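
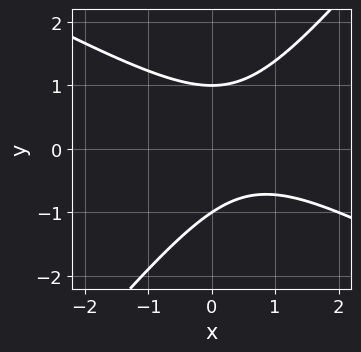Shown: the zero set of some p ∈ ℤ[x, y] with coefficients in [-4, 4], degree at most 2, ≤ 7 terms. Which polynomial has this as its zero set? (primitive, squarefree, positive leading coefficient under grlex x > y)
(a) The degree is 2 — no degree-1 curve has this shape.
(b) From the visible intercepts: the y-axis gridline crossings are at y ∈ {-1, 1}; it misses every integer gridline on the x-axis.
(c) Solving for integer coefficients yields p as stated.

2*x^2 + 2*x*y - 3*y^2 - 2*x + 3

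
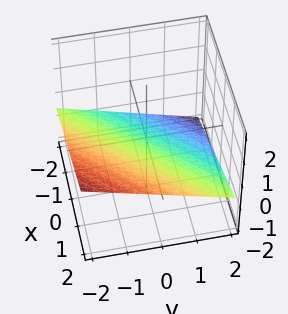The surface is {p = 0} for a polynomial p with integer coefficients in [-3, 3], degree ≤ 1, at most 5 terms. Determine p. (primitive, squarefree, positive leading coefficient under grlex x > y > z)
x - y - 3*z - 2

1. Degree: every cross-section is a straight line — this is a plane, so deg p = 1.
2. Reading off the gridlines: one y-axis crossing is at y = -2; it crosses the x-axis at the gridline x = 2.
3. Matching integer coefficients to the picture gives p.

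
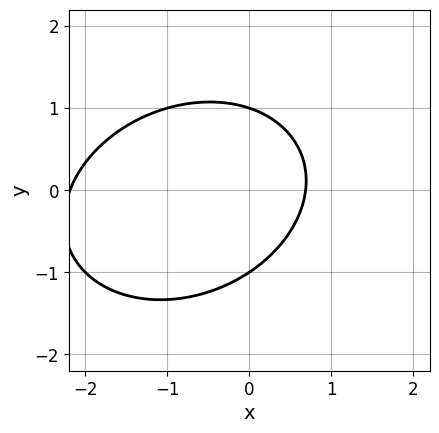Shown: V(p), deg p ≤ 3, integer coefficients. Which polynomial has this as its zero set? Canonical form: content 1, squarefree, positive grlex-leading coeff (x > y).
2*x^2 - x*y + 3*y^2 + 3*x - 3

1. deg p = 2.
2. From the axis intercepts and sections: the y-axis gridline crossings are at y ∈ {-1, 1}.
3. Solving for integer coefficients yields p as stated.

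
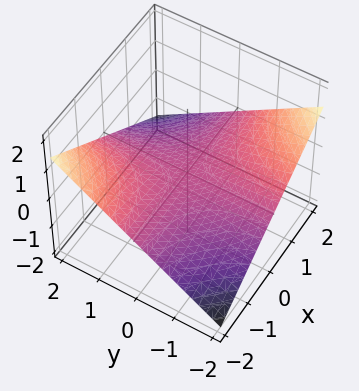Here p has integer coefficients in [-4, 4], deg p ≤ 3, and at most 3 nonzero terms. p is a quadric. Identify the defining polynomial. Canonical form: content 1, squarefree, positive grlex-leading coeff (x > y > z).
(a) Degree: a hyperbolic paraboloid; a quadric, so deg p = 2.
(b) Reading off the gridlines: every point of the x-axis in the box is on the surface; it crosses the z-axis at the gridline z = 0; the visible y-axis segment lies entirely on the surface.
(c) Together with the visible shape, these determine p as stated.

x*y + 3*z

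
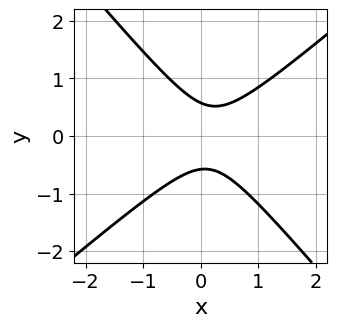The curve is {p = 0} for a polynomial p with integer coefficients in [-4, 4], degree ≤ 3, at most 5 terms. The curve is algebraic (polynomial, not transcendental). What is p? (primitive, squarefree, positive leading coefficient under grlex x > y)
First, degree: no degree-1 curve has this shape, so deg p = 2.
Then, from the visible intercepts: it misses every integer gridline on the x-axis.
Finally, the integer polynomial consistent with all of this is the stated p.

3*x^2 - x*y - 3*y^2 - x + 1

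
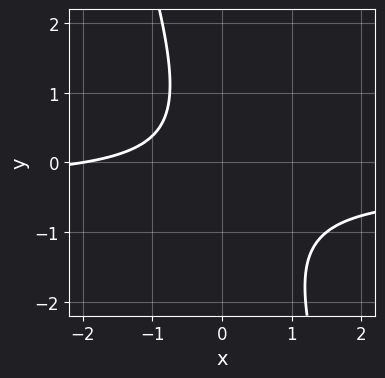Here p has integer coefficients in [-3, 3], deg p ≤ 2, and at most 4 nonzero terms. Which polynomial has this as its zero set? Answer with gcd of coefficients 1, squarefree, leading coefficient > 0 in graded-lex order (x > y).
(a) The degree is 2 — the shape is more complex than any degree-1 curve.
(b) From the axis intercepts and sections: it meets the x-axis at x = -2 (among the integer gridlines); the curve avoids every integer y-axis point in the box.
(c) Matching integer coefficients to the picture gives p.

3*x*y + y^2 + x + 2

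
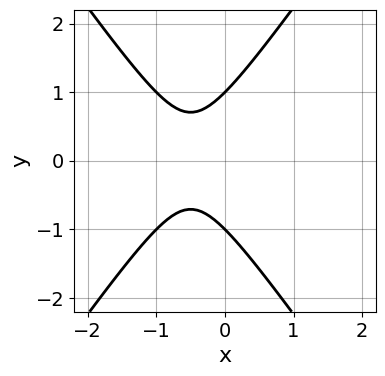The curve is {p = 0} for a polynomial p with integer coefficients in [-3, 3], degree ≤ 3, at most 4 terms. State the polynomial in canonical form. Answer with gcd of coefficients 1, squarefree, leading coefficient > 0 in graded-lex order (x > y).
2*x^2 - y^2 + 2*x + 1

First, degree: a generic line meets the curve in up to 2 points, so deg p = 2.
Then, symmetries: it's symmetric under y → −y, forcing even powers of y.
Next, from the axis intercepts and sections: among the integer gridlines, it crosses the y-axis at y ∈ {-1, 1}; no x-intercept at any integer in the box.
Finally, together with the visible shape, these determine p as stated.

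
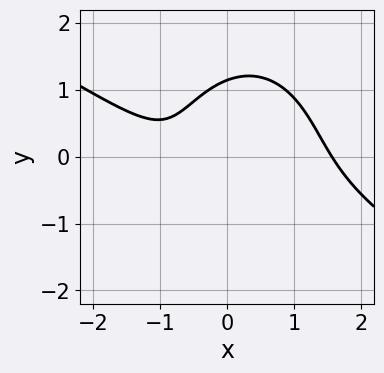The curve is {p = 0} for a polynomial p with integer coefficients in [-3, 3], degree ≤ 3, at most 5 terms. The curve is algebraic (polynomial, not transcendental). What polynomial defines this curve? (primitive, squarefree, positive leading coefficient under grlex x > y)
2*x^3 + 3*x^2*y + 2*y^3 - 3*x - 3

Degree: no degree-2 curve has this shape, so deg p = 3.
Solving for integer coefficients yields p as stated.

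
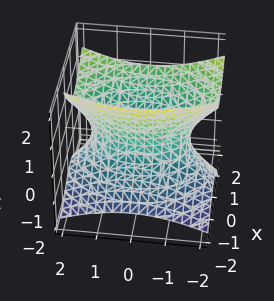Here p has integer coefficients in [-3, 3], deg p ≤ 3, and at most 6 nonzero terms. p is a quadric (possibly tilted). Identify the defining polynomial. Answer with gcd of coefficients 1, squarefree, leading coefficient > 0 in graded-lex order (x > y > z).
2*x^2 - 2*x*z + y^2 - 2*z^2 - 2

First, degree: no degree-1 surface has this shape, so deg p = 2.
Then, from the visible intercepts: the surface avoids every integer z-axis point in the box; among the integer gridlines, it crosses the x-axis at x ∈ {-1, 1}.
Finally, matching integer coefficients to the picture gives p.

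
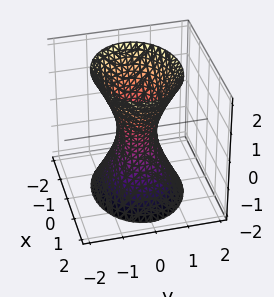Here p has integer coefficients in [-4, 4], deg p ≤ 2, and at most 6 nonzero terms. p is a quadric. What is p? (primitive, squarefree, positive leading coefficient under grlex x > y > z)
2*x^2 + 3*y^2 - z^2 - 1

Degree: one connected sheet with a waist; a quadric, so deg p = 2.
Symmetries: mirror symmetry x ↦ −x ⇒ only even powers of x; mirror symmetry z ↦ −z ⇒ only even powers of z; it's symmetric under y → −y, forcing even powers of y.
Reading off the gridlines: no z-intercept at any integer in the box.
Solving for integer coefficients yields p as stated.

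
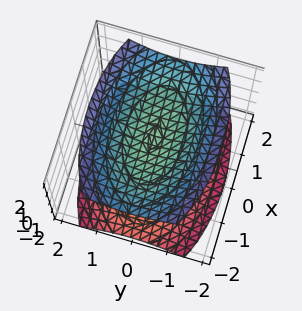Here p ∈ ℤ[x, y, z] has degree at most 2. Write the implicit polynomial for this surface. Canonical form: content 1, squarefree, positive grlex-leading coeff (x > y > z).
x^2 + 3*y^2 - 3*z^2 + 3

There are 2 components. Treating them together as one polynomial.
deg p = 2. Two separate bowl-shaped sheets opening away from each other; a quadric.
Symmetries: it's symmetric under z → −z, forcing even powers of z; the x ↦ −x reflection is a symmetry, so x appears only in even powers; mirror symmetry y ↦ −y ⇒ only even powers of y.
Reading off the gridlines: among the integer gridlines, it crosses the z-axis at z ∈ {-1, 1}; the surface avoids every integer x-axis point in the box.
Fitting integer coefficients to these (and the overall shape) gives p.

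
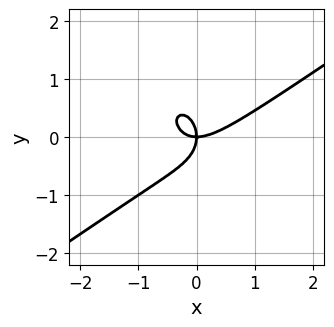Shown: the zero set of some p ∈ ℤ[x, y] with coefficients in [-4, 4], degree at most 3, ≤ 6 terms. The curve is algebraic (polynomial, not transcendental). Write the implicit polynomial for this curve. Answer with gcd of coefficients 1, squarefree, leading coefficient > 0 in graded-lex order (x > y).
x^3 - x^2*y - y^3 - x*y

(a) deg p = 3.
(b) Checking where it meets the axes: it meets the y-axis at y = 0 (among the integer gridlines); one x-axis crossing is at x = 0.
(c) Putting this together gives p.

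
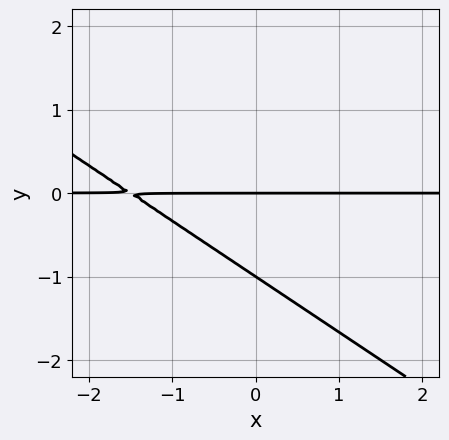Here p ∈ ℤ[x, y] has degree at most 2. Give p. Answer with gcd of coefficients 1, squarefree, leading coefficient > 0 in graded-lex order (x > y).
Degree: a generic line meets the curve in up to 2 points, so deg p = 2.
Reading off the gridlines: the visible x-axis segment lies entirely on the curve; the y-axis gridline crossings are at y ∈ {-1, 0}.
Assembling these constraints gives the stated polynomial.

2*x*y + 3*y^2 + 3*y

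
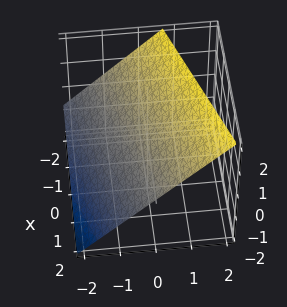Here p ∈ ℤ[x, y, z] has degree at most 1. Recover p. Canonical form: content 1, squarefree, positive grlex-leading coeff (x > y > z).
x - 3*y + 3*z - 2

1. deg p = 1. Every cross-section is a straight line — this is a plane.
2. Observable constraints: it crosses the x-axis at the gridline x = 2.
3. Solving for integer coefficients yields p as stated.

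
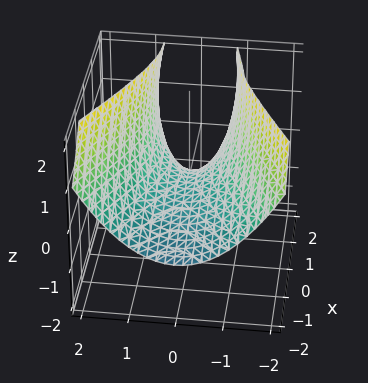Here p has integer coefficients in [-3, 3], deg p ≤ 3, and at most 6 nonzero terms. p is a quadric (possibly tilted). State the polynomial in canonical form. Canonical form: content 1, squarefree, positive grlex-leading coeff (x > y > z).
x^2 - 2*x*z - 3*y^2 + 3*z

First, the degree is 2 — no degree-1 surface has this shape.
Next, observable constraints: one x-axis crossing is at x = 0; one y-axis crossing is at y = 0.
Finally, the integer polynomial consistent with all of this is the stated p.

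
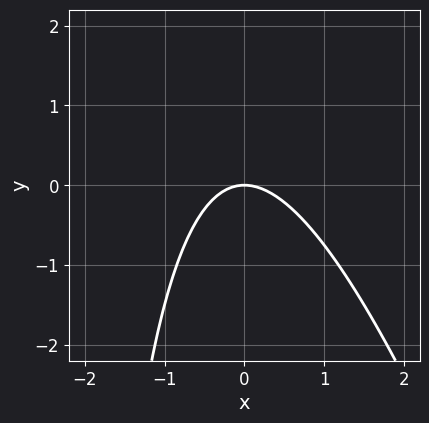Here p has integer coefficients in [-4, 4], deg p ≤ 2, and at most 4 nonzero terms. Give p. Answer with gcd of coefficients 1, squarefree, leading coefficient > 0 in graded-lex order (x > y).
deg p = 2.
Checking where it meets the axes: it crosses the y-axis at the gridline y = 0; it crosses the x-axis at the gridline x = 0.
Matching integer coefficients to the picture gives p.

3*x^2 + x*y + 3*y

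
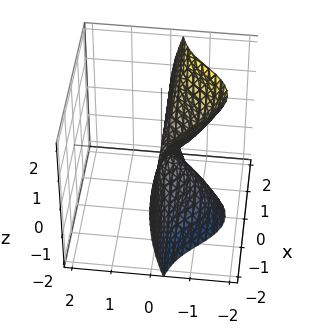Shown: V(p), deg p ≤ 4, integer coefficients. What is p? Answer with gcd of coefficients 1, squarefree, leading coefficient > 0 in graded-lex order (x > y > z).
1. The degree is 3 — the shape is more complex than any degree-2 surface.
2. From the axis intercepts and sections: every point of the x-axis in the box is on the surface; it crosses the y-axis at the gridline y = 0.
3. Together with the visible shape, these determine p as stated.

3*x^2*y + y^3 + z^2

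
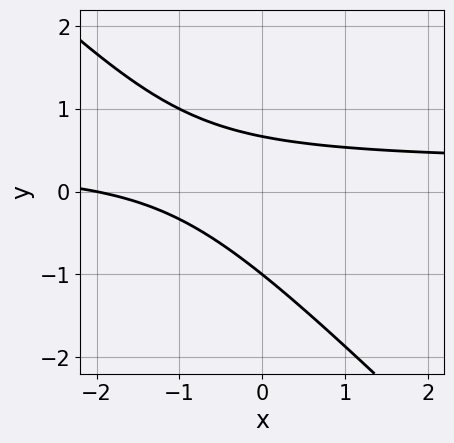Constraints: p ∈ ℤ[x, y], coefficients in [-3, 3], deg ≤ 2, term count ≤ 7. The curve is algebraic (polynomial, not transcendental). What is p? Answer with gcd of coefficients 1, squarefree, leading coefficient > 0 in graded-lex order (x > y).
First, degree: a generic line meets the curve in up to 2 points, so deg p = 2.
Then, from the axis intercepts and sections: it meets the y-axis at y = -1 (among the integer gridlines); it crosses the x-axis at the gridline x = -2.
Finally, matching integer coefficients to the picture gives p.

3*x*y + 3*y^2 - x + y - 2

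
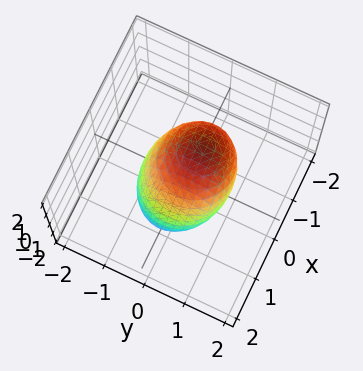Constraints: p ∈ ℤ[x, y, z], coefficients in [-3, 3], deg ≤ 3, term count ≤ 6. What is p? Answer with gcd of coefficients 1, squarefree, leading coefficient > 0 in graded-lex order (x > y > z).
3*x^2 + 3*x*z + 3*y^2 - y*z + 3*z^2 - 3

deg p = 2.
From the visible intercepts: among the integer gridlines, it crosses the x-axis at x ∈ {-1, 1}; the y-axis gridline crossings are at y ∈ {-1, 1}; the z-axis gridline crossings are at z ∈ {-1, 1}.
Together with the visible shape, these determine p as stated.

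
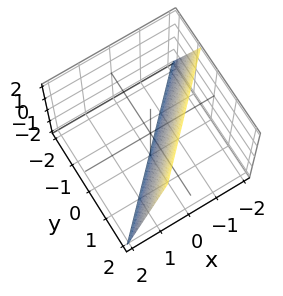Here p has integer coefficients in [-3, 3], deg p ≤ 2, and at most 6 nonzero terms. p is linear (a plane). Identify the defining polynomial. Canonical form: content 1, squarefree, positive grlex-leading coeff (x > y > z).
1. Degree: the surface is flat (a plane), so deg p = 1.
2. Reading off the gridlines: it meets the z-axis at z = -2 (among the integer gridlines).
3. The integer polynomial consistent with all of this is the stated p.

3*x - 3*y + z + 2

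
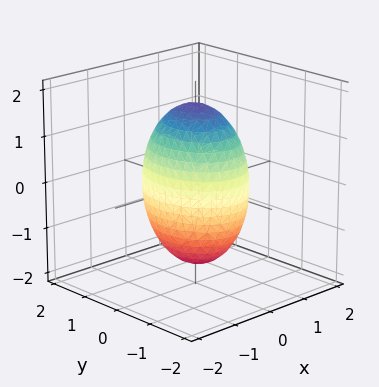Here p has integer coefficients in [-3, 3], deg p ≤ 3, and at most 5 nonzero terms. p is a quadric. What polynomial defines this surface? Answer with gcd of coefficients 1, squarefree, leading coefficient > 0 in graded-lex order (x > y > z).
3*x^2 + 2*y^2 + z^2 - 3

First, deg p = 2. Bounded and convex; a quadric.
Then, symmetries: the x ↦ −x reflection is a symmetry, so x appears only in even powers; it's symmetric under y → −y, forcing even powers of y; it's symmetric under z → −z, forcing even powers of z.
Next, checking where it meets the axes: among the integer gridlines, it crosses the x-axis at x ∈ {-1, 1}.
Finally, putting this together gives p.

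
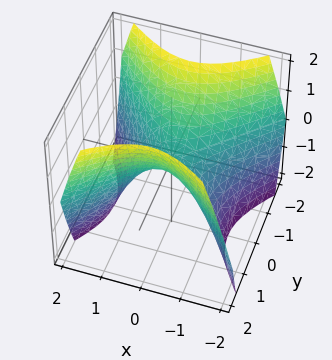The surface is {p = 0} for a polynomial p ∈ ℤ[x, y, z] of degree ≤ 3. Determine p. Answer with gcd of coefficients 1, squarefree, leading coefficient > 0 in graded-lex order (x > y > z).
(a) The degree is 2 — a hyperbolic paraboloid; a quadric.
(b) Symmetries: it's symmetric under y → −y, forcing even powers of y; mirror symmetry x ↦ −x ⇒ only even powers of x.
(c) Observable constraints: one y-axis crossing is at y = 0; one z-axis crossing is at z = 0; it crosses the x-axis at the gridline x = 0.
(d) Together with the visible shape, these determine p as stated.

x^2 - y^2 + z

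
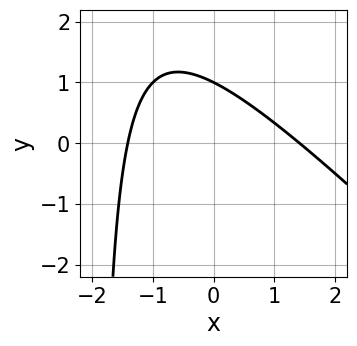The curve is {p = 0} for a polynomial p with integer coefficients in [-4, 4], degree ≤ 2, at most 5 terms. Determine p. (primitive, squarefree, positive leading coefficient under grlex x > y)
First, degree: the shape is more complex than any degree-1 curve, so deg p = 2.
Then, observable constraints: it meets the y-axis at y = 1 (among the integer gridlines).
Finally, fitting integer coefficients to these (and the overall shape) gives p.

x^2 + x*y + 2*y - 2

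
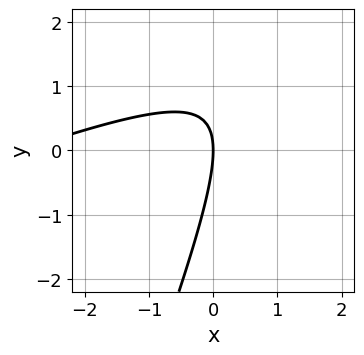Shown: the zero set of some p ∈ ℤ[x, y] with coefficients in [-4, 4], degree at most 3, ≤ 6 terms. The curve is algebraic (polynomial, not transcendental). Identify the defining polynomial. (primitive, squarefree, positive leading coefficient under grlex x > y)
(a) Degree: no degree-1 curve has this shape, so deg p = 2.
(b) Against the integer gridlines: it crosses the y-axis at the gridline y = 0; it crosses the x-axis at the gridline x = 0.
(c) Together with the visible shape, these determine p as stated.

x^2 - 3*x*y + y^2 + 3*x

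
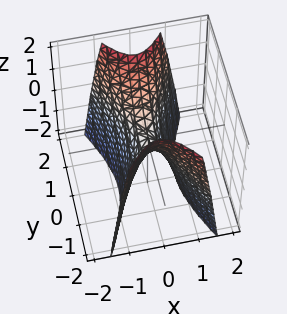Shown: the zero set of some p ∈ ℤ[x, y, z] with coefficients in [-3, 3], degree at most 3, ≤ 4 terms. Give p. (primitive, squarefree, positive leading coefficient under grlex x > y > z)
3*x^2 - y^2 + z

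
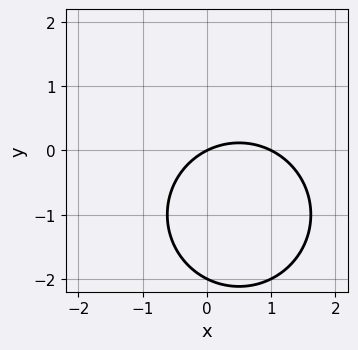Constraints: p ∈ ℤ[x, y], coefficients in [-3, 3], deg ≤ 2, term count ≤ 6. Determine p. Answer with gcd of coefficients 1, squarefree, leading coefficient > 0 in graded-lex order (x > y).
x^2 + y^2 - x + 2*y

1. Degree: no degree-1 curve has this shape, so deg p = 2.
2. From the visible intercepts: the x-axis gridline crossings are at x ∈ {0, 1}; among the integer gridlines, it crosses the y-axis at y ∈ {-2, 0}.
3. Assembling these constraints gives the stated polynomial.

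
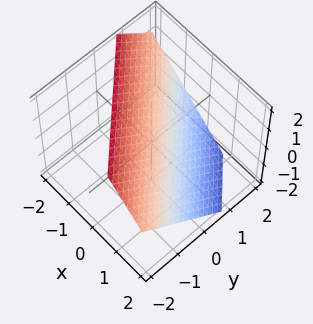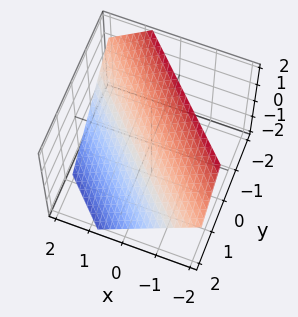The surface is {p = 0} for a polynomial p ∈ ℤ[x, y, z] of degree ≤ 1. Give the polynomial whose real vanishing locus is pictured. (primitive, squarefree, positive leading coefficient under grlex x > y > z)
3*x + 3*y + 3*z - 2

The degree is 1 — every cross-section is a straight line — this is a plane.
Putting this together gives p.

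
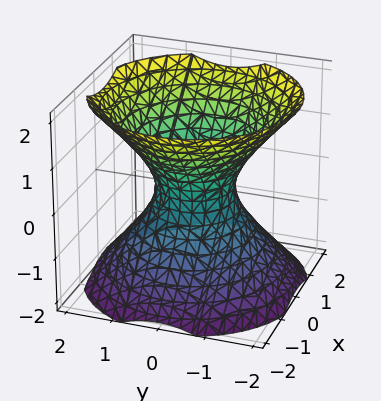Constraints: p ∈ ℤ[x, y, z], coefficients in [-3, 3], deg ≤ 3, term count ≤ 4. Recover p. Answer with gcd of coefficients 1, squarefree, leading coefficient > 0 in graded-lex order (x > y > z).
3*x^2 + 3*y^2 - 3*z^2 - 2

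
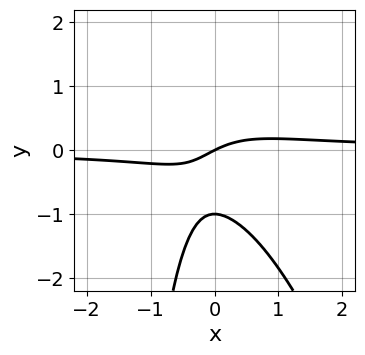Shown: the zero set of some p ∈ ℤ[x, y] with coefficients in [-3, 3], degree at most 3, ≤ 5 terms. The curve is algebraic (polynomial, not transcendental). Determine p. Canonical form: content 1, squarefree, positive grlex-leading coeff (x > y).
The degree is 3 — the shape is more complex than any degree-2 curve.
Checking where it meets the axes: one x-axis crossing is at x = 0; among the integer gridlines, it crosses the y-axis at y ∈ {-1, 0}.
Fitting integer coefficients to these (and the overall shape) gives p.

3*x^2*y + x*y^2 + 2*y^2 - x + 2*y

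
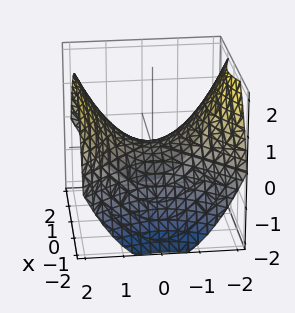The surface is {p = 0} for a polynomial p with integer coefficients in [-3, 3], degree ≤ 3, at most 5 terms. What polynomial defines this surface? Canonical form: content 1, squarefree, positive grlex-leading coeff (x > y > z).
1. The degree is 2 — a saddle surface; a quadric.
2. Symmetries: the y ↦ −y reflection is a symmetry, so y appears only in even powers; mirror symmetry x ↦ −x ⇒ only even powers of x.
3. Against the integer gridlines: one z-axis crossing is at z = 0; it crosses the y-axis at the gridline y = 0; one x-axis crossing is at x = 0.
4. Putting this together gives p.

x^2 - y^2 + 2*z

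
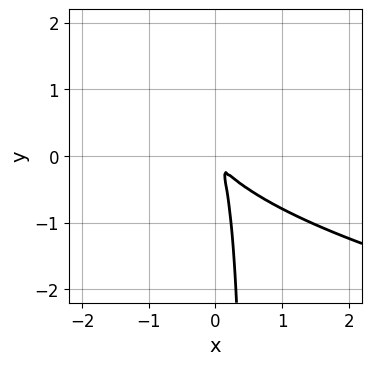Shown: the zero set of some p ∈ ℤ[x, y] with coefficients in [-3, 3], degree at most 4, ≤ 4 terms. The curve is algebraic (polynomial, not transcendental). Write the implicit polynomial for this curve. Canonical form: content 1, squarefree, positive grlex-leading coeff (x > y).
(a) Degree: the shape is more complex than any degree-2 curve, so deg p = 3.
(b) Matching integer coefficients to the picture gives p.

2*x*y^2 - 3*x^2 - 3*x*y - y^2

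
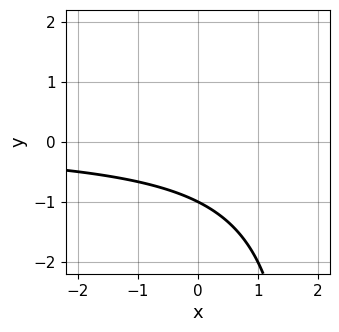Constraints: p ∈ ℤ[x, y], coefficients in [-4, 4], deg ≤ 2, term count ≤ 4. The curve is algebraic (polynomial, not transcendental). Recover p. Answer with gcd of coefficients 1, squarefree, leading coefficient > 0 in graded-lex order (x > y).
x*y - 2*y - 2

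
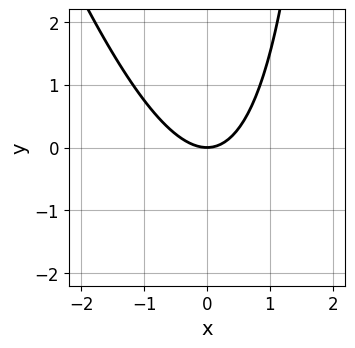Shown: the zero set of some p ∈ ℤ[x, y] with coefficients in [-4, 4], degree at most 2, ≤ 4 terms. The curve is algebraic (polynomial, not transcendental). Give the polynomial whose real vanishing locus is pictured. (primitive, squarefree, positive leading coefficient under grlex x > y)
Degree: a generic line meets the curve in up to 2 points, so deg p = 2.
Observable constraints: it crosses the y-axis at the gridline y = 0; it crosses the x-axis at the gridline x = 0.
Fitting integer coefficients to these (and the overall shape) gives p.

3*x^2 + x*y - 3*y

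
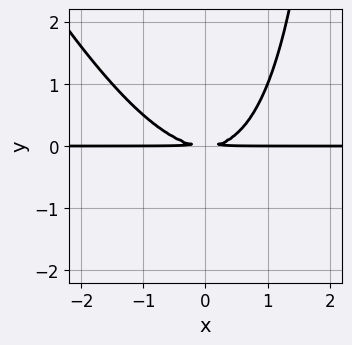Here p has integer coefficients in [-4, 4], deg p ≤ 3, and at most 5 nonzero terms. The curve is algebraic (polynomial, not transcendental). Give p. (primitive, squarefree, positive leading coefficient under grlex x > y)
(a) Degree: a generic line meets the curve in up to 3 points, so deg p = 3.
(b) From the visible intercepts: every point of the x-axis in the box is on the curve.
(c) Together with the visible shape, these determine p as stated.

2*x^2*y + x*y^2 - 3*y^2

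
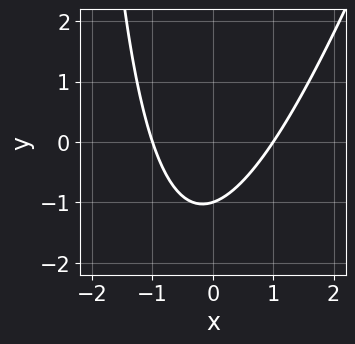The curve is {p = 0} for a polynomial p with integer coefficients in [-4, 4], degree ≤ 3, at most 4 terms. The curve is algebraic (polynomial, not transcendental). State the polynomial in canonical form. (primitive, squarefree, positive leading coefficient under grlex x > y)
3*x^2 - x*y - 3*y - 3

1. deg p = 2.
2. Against the integer gridlines: the x-axis gridline crossings are at x ∈ {-1, 1}; it meets the y-axis at y = -1 (among the integer gridlines).
3. Solving for integer coefficients yields p as stated.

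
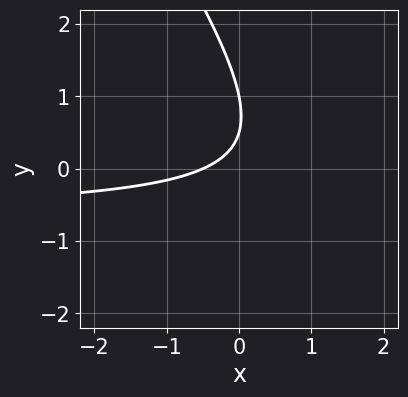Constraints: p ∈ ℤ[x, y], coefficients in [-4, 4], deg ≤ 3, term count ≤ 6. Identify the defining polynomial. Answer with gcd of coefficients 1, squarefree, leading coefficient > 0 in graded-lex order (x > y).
3*x*y + 2*y^2 + 2*x - 3*y + 1

Degree: the shape is more complex than any degree-1 curve, so deg p = 2.
Reading off the gridlines: one y-axis crossing is at y = 1.
Putting this together gives p.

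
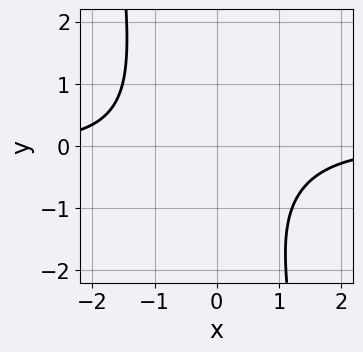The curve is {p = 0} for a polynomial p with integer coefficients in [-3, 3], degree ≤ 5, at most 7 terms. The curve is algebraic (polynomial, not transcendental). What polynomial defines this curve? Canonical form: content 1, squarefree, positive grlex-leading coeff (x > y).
x^3*y + x*y + y^2 + y + 3

1. Degree: a generic line meets the curve in up to 4 points, so deg p = 4.
2. Observable constraints: the curve avoids every integer y-axis point in the box; the curve avoids every integer x-axis point in the box.
3. Fitting integer coefficients to these (and the overall shape) gives p.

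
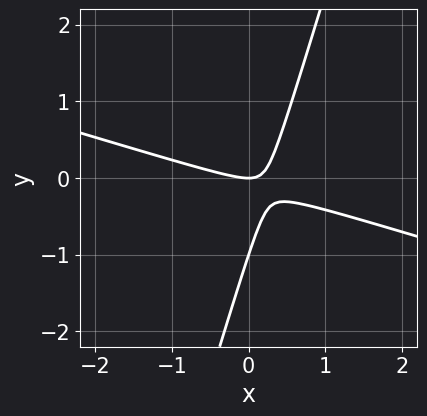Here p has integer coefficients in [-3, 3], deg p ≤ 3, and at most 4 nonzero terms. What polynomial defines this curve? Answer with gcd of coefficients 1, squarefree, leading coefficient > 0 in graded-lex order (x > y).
1. deg p = 2. A generic line meets the curve in up to 2 points.
2. Observable constraints: it meets the x-axis at x = 0 (among the integer gridlines); among the integer gridlines, it crosses the y-axis at y ∈ {-1, 0}.
3. These observations pin down the coefficients.

x^2 + 3*x*y - y^2 - y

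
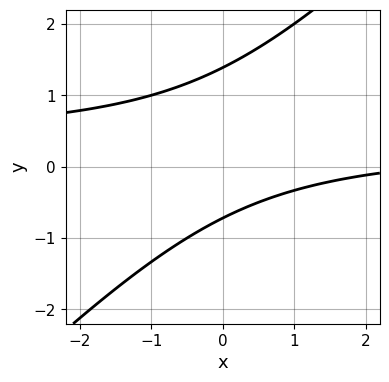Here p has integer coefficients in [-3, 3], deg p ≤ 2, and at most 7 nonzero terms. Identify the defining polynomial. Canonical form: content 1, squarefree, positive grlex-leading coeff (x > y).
(a) The degree is 2 — the shape is more complex than any degree-1 curve.
(b) From the axis intercepts and sections: it misses every integer gridline on the x-axis.
(c) These observations pin down the coefficients.

3*x*y - 3*y^2 - x + 2*y + 3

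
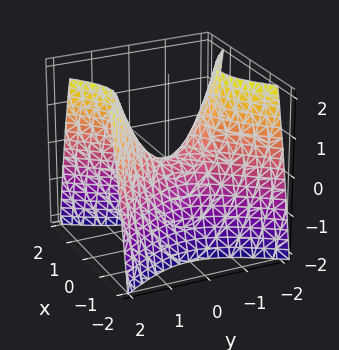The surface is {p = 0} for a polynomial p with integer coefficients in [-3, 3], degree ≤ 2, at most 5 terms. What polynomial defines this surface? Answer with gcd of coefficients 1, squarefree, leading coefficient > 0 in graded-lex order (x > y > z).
3*x^2 - 2*y^2 + 2*z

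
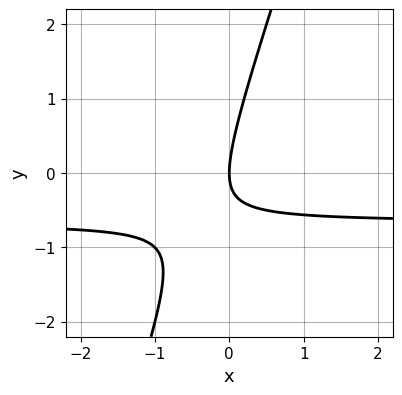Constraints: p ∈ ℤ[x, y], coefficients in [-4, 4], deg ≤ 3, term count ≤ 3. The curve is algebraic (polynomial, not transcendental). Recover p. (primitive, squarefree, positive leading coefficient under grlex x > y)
1. Degree: no degree-1 curve has this shape, so deg p = 2.
2. Observable constraints: one y-axis crossing is at y = 0; it crosses the x-axis at the gridline x = 0.
3. The integer polynomial consistent with all of this is the stated p.

3*x*y - y^2 + 2*x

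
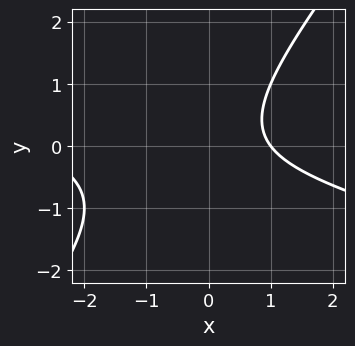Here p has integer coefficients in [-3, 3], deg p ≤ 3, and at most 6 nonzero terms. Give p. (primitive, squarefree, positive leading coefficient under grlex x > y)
First, the degree is 2 — the shape is more complex than any degree-1 curve.
Then, from the axis intercepts and sections: no y-intercept at any integer in the box; it crosses the x-axis at the gridline x = 1.
Finally, assembling these constraints gives the stated polynomial.

x^2 + 3*x*y - 3*y^2 + 2*x - 3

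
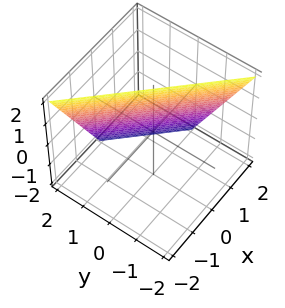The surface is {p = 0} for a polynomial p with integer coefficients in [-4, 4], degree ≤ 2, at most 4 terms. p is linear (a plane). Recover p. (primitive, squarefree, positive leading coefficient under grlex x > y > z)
2*x + 2*y + z - 2

(a) Degree: every cross-section is a straight line — this is a plane, so deg p = 1.
(b) Checking where it meets the axes: it crosses the z-axis at the gridline z = 2; it crosses the x-axis at the gridline x = 1; one y-axis crossing is at y = 1.
(c) Assembling these constraints gives the stated polynomial.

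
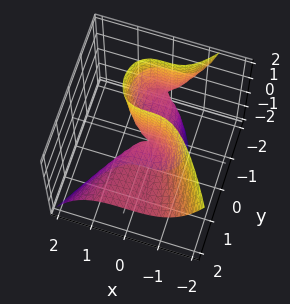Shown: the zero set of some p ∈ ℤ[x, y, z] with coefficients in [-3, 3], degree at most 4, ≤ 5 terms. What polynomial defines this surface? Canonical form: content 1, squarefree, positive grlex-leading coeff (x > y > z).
First, degree: a generic line meets the surface in up to 3 points, so deg p = 3.
Then, from the visible intercepts: every point of the y-axis in the box is on the surface; one x-axis crossing is at x = 0; the visible z-axis segment lies entirely on the surface.
Finally, fitting integer coefficients to these (and the overall shape) gives p.

3*x^3 + 2*y^2*z + 3*y*z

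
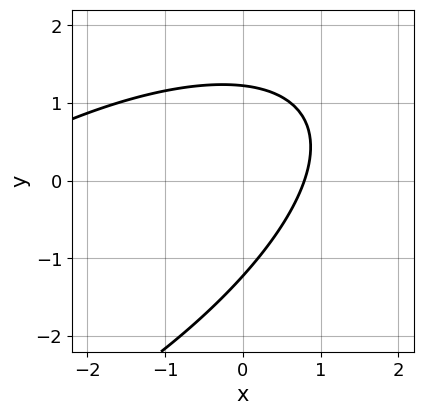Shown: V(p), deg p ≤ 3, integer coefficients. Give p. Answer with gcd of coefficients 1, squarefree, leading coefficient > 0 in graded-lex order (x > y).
x^2 - 2*x*y + 2*y^2 + 3*x - 3

First, deg p = 2.
Finally, solving for integer coefficients yields p as stated.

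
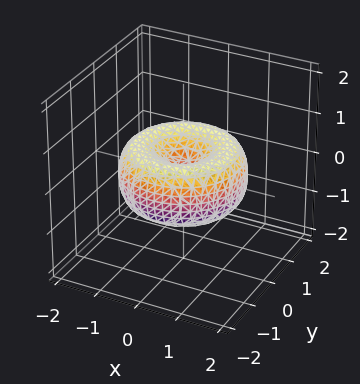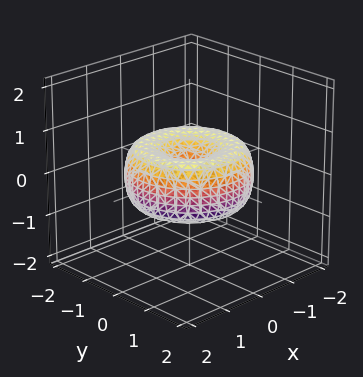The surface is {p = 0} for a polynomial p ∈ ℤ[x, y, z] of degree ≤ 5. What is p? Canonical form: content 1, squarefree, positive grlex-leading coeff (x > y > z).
First, the degree is 4 — a generic line meets the surface in up to 4 points.
Next, symmetries: rotational symmetry about the z-axis ⇒ p depends on x, y only through x² + y².
Next, against the integer gridlines: a circular section at z = 0 has radius between 1 and 2; it crosses the x-axis at the gridline x = 0; one z-axis crossing is at z = 0; it crosses the y-axis at the gridline y = 0.
Finally, these observations pin down the coefficients.

x^4 + 2*x^2*y^2 + y^4 - 2*x^2 - 2*y^2 + 2*z^2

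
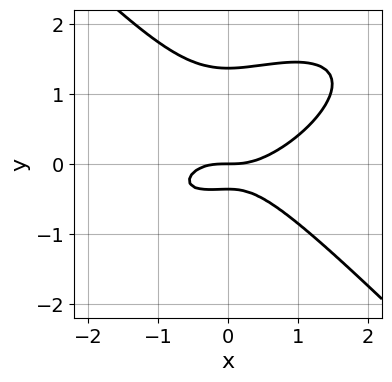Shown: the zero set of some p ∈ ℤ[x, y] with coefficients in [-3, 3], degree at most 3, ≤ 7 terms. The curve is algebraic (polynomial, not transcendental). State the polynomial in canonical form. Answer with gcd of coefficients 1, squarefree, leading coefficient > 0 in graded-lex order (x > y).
x^3 - x^2*y + 2*y^3 - 2*y^2 - y

1. deg p = 3. No degree-2 curve has this shape.
2. From the visible intercepts: one x-axis crossing is at x = 0; one y-axis crossing is at y = 0.
3. Solving for integer coefficients yields p as stated.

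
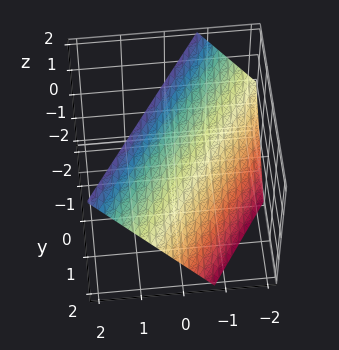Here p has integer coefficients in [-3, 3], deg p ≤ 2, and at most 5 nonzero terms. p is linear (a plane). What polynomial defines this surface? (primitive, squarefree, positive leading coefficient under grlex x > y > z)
(a) The degree is 1 — every cross-section is a straight line — this is a plane.
(b) Checking where it meets the axes: it crosses the z-axis at the gridline z = 1; it crosses the y-axis at the gridline y = 1.
(c) These observations pin down the coefficients.

3*x - 2*y - 2*z + 2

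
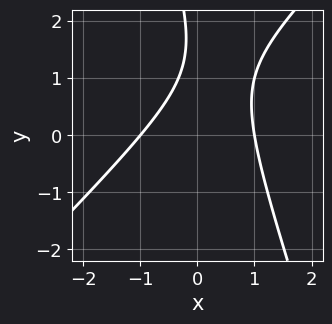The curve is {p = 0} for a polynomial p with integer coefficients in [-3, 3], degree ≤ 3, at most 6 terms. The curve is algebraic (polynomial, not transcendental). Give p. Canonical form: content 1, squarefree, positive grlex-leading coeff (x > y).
(a) The degree is 2 — the shape is more complex than any degree-1 curve.
(b) From the axis intercepts and sections: the curve avoids every integer y-axis point in the box; the x-axis gridline crossings are at x ∈ {-1, 1}.
(c) The integer polynomial consistent with all of this is the stated p.

3*x^2 - 2*x*y - y^2 + 3*y - 3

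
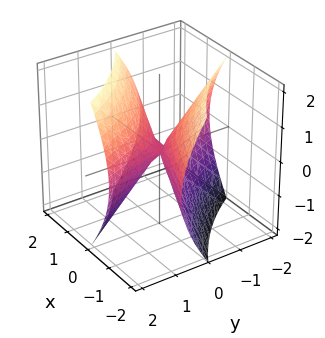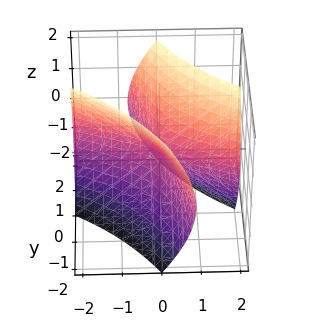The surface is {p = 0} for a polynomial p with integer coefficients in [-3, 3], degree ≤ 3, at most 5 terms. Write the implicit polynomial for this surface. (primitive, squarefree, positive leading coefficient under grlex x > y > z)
(a) Degree: a generic line meets the surface in up to 2 points, so deg p = 2.
(b) Reading off the gridlines: one x-axis crossing is at x = 0; one y-axis crossing is at y = 0; it crosses the z-axis at the gridline z = 0.
(c) The integer polynomial consistent with all of this is the stated p.

x^2 + 3*x*y + y^2 - z^2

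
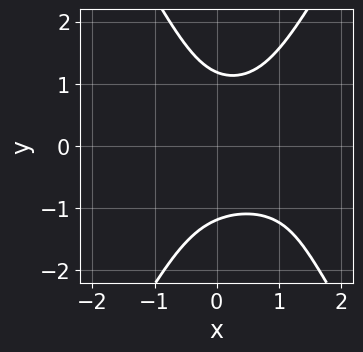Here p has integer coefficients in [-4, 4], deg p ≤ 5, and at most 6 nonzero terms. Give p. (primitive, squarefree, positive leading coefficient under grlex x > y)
(a) Degree: a generic line meets the curve in up to 4 points, so deg p = 4.
(b) Observable constraints: it misses every integer gridline on the x-axis.
(c) Assembling these constraints gives the stated polynomial.

3*x^2*y^2 - y^4 + x^2*y - 2*x*y^2 + 2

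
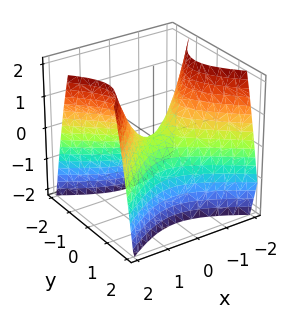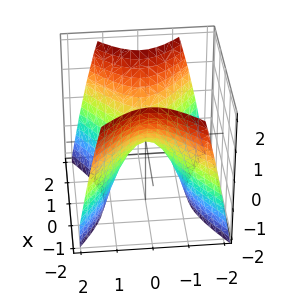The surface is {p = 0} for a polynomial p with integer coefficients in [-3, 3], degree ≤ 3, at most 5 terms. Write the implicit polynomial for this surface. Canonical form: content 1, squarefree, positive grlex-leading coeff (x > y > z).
(a) The degree is 2 — a hyperbolic paraboloid; a quadric.
(b) Symmetries: mirror symmetry x ↦ −x ⇒ only even powers of x; it's symmetric under y → −y, forcing even powers of y.
(c) From the axis intercepts and sections: it meets the y-axis at y = 0 (among the integer gridlines); one x-axis crossing is at x = 0; it crosses the z-axis at the gridline z = 0.
(d) Assembling these constraints gives the stated polynomial.

2*x^2 - 3*y^2 - 2*z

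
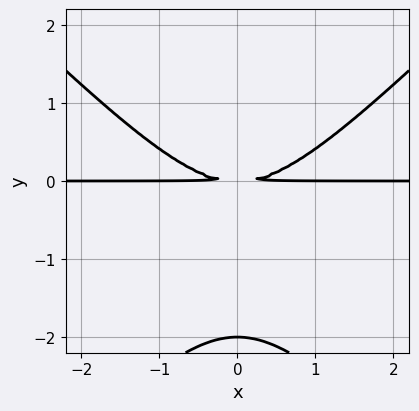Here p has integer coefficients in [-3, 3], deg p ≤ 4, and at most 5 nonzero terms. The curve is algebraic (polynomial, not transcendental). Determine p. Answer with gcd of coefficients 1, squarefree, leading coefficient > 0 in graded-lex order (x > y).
x^2*y - y^3 - 2*y^2

Degree: the shape is more complex than any degree-2 curve, so deg p = 3.
Symmetries: mirror symmetry x ↦ −x ⇒ only even powers of x.
Observable constraints: the visible x-axis segment lies entirely on the curve; it crosses the y-axis at the gridline y = -2.
These observations pin down the coefficients.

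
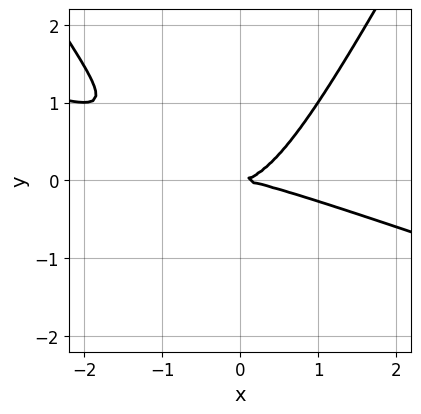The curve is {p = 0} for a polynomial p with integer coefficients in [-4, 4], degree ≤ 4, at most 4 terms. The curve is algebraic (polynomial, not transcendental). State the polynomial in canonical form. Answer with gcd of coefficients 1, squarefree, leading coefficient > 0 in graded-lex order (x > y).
(a) Degree: a generic line meets the curve in up to 3 points, so deg p = 3.
(b) Observable constraints: it crosses the x-axis at the gridline x = 0; it crosses the y-axis at the gridline y = 0.
(c) Solving for integer coefficients yields p as stated.

x^3 + 3*x^2*y - y^3 - 3*y^2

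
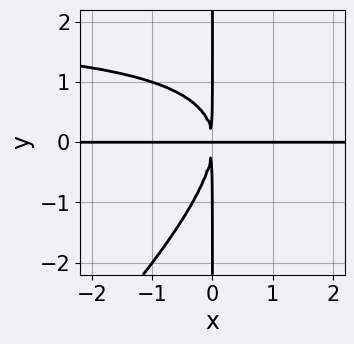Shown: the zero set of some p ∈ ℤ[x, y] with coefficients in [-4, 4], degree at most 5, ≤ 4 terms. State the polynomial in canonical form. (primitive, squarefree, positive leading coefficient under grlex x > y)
x^2*y^2 - x*y^3 - 2*x^2*y

First, degree: a generic line meets the curve in up to 4 points, so deg p = 4.
Then, reading off the gridlines: the visible y-axis segment lies entirely on the curve; every point of the x-axis in the box is on the curve.
Finally, matching integer coefficients to the picture gives p.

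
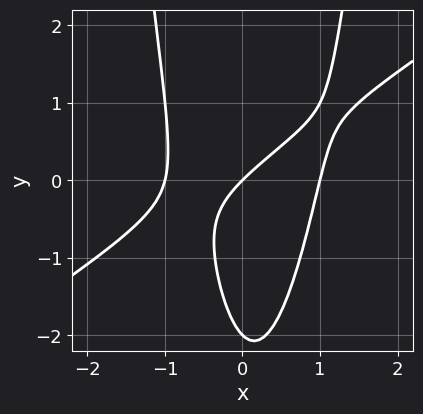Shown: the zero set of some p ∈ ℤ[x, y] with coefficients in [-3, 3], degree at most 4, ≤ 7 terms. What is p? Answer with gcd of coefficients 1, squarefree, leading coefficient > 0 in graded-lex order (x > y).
(a) The degree is 3 — a generic line meets the curve in up to 3 points.
(b) Observable constraints: among the integer gridlines, it crosses the x-axis at x ∈ {-1, 0, 1}; among the integer gridlines, it crosses the y-axis at y ∈ {-2, 0}.
(c) Assembling these constraints gives the stated polynomial.

2*x^3 - 3*x^2*y + y^2 - 2*x + 2*y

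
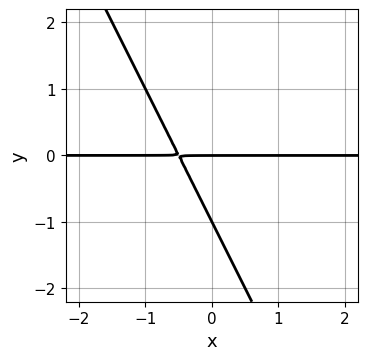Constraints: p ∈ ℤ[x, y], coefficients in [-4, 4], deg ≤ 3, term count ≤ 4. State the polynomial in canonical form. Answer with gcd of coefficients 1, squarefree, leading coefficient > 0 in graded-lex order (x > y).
(a) The degree is 2 — a generic line meets the curve in up to 2 points.
(b) Against the integer gridlines: every point of the x-axis in the box is on the curve; the y-axis gridline crossings are at y ∈ {-1, 0}.
(c) Solving for integer coefficients yields p as stated.

2*x*y + y^2 + y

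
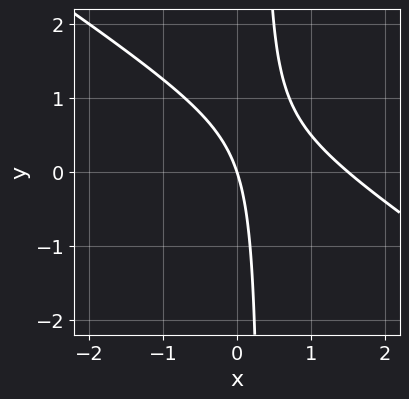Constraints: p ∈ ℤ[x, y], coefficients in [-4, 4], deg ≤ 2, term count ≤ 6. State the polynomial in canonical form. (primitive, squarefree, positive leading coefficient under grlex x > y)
(a) Degree: the shape is more complex than any degree-1 curve, so deg p = 2.
(b) Against the integer gridlines: it crosses the y-axis at the gridline y = 0; one x-axis crossing is at x = 0.
(c) Matching integer coefficients to the picture gives p.

2*x^2 + 3*x*y - 3*x - y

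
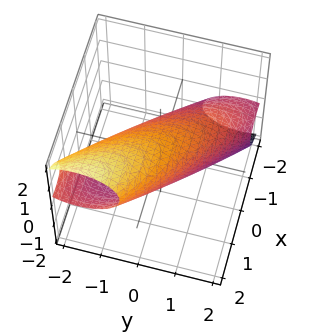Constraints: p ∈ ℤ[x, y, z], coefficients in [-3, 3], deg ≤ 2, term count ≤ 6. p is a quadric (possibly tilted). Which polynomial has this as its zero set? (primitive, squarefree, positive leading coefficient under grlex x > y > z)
2*x^2 + 3*x*y - 3*x*z + 2*y^2 + 3*z^2 - 3

The degree is 2 — a generic line meets the surface in up to 2 points.
Checking where it meets the axes: the z-axis gridline crossings are at z ∈ {-1, 1}.
Matching integer coefficients to the picture gives p.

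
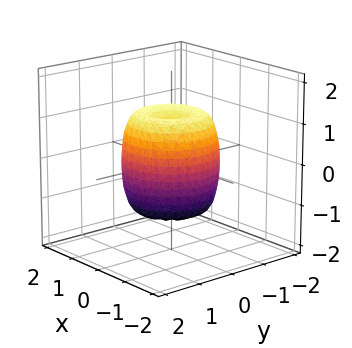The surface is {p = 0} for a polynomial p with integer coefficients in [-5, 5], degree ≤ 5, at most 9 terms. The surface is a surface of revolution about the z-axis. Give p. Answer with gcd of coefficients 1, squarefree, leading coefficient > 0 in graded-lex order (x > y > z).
2*x^4 + 4*x^2*y^2 + 2*y^4 - 2*x^2 - 2*y^2 + z^2 - 1

Degree: a generic line meets the surface in up to 4 points, so deg p = 4.
Symmetries: every cross-section ⟂ z is a circle, so x, y appear only via x² + y².
Against the integer gridlines: a circular section at z = 1 has radius exactly 1; the z-axis gridline crossings are at z ∈ {-1, 1}.
Matching integer coefficients to the picture gives p.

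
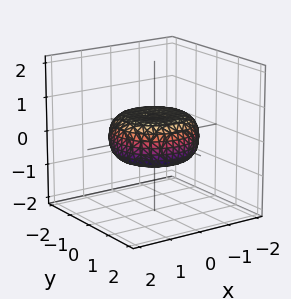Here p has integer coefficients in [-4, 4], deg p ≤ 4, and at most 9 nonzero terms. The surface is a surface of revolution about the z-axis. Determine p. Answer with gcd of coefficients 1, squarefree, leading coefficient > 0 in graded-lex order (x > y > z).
x^4 + 2*x^2*y^2 + y^4 - x^2 - y^2 + 3*z^2 - 1

First, degree: the shape is more complex than any degree-3 surface, so deg p = 4.
Then, by symmetry, the z-axis is an axis of rotation, so x and y enter only as x² + y².
Then, from the axis intercepts and sections: a circular section at z = 0 has radius between 1 and 2.
Finally, fitting integer coefficients to these (and the overall shape) gives p.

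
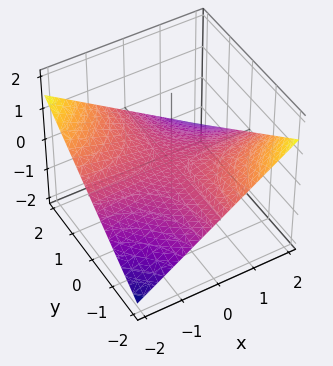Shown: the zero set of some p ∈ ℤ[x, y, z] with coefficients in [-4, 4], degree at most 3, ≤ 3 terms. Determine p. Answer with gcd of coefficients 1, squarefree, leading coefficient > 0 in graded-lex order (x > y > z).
x*y + 3*z

(a) Degree: a saddle surface; a quadric, so deg p = 2.
(b) Reading off the gridlines: every point of the x-axis in the box is on the surface; one z-axis crossing is at z = 0; the visible y-axis segment lies entirely on the surface.
(c) Solving for integer coefficients yields p as stated.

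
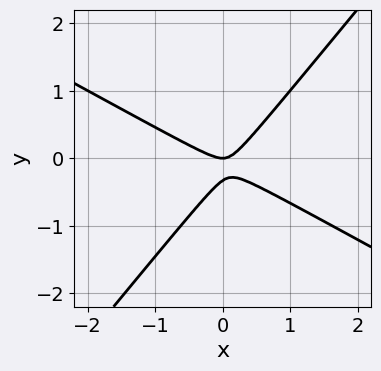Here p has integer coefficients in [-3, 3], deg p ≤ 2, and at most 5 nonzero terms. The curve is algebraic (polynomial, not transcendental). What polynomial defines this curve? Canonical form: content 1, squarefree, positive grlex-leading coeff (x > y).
2*x^2 + 2*x*y - 3*y^2 - y

1. Degree: no degree-1 curve has this shape, so deg p = 2.
2. From the visible intercepts: it crosses the x-axis at the gridline x = 0; one y-axis crossing is at y = 0.
3. Solving for integer coefficients yields p as stated.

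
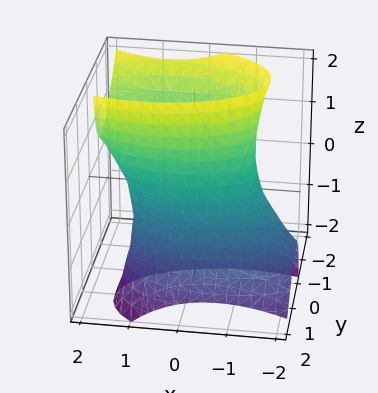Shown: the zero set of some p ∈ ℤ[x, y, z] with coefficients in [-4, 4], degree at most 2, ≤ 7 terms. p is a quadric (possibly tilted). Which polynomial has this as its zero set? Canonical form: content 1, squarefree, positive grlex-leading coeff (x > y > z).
x^2 - x*z + 3*y^2 + 3*y*z - 2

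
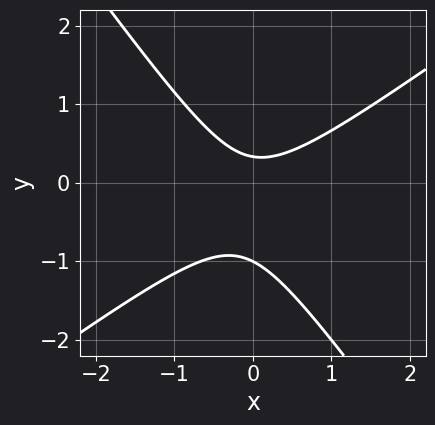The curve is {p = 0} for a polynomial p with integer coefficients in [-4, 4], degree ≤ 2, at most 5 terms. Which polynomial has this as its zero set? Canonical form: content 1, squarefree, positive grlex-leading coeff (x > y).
deg p = 2. A generic line meets the curve in up to 2 points.
Against the integer gridlines: the curve avoids every integer x-axis point in the box; it crosses the y-axis at the gridline y = -1.
Solving for integer coefficients yields p as stated.

3*x^2 - 2*x*y - 3*y^2 - 2*y + 1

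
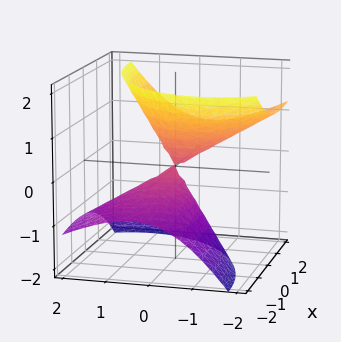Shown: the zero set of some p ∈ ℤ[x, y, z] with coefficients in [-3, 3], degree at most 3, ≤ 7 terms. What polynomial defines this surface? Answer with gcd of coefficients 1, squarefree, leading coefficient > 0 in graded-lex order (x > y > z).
First, the picture has 2 separate pieces. They look like related sheets of one shape, so recover p as a whole.
Then, the degree is 2 — no degree-1 surface has this shape.
Next, from the axis intercepts and sections: it crosses the x-axis at the gridline x = 0; it crosses the z-axis at the gridline z = 0; it crosses the y-axis at the gridline y = 0.
Finally, assembling these constraints gives the stated polynomial.

x^2 - 2*x*z + 2*y^2 + 2*y*z - 2*z^2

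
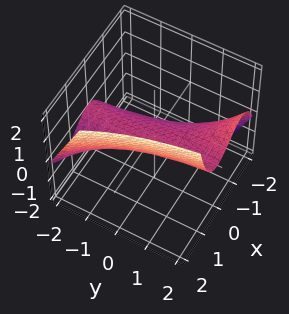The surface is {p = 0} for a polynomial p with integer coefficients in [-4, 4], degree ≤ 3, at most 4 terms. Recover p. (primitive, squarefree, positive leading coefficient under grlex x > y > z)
x^3 + x^2*y - 2*z

(a) Degree: no degree-2 surface has this shape, so deg p = 3.
(b) Checking where it meets the axes: one z-axis crossing is at z = 0; every point of the y-axis in the box is on the surface.
(c) Together with the visible shape, these determine p as stated.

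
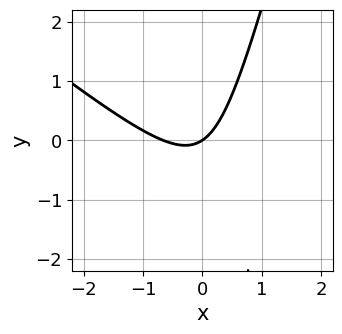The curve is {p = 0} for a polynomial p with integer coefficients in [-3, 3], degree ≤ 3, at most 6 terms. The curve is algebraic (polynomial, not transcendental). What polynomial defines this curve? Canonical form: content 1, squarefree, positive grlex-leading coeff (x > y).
1. The degree is 2 — a generic line meets the curve in up to 2 points.
2. From the axis intercepts and sections: it meets the y-axis at y = 0 (among the integer gridlines); it meets the x-axis at x = 0 (among the integer gridlines).
3. The integer polynomial consistent with all of this is the stated p.

3*x^2 + 3*x*y - y^2 + 2*x - 3*y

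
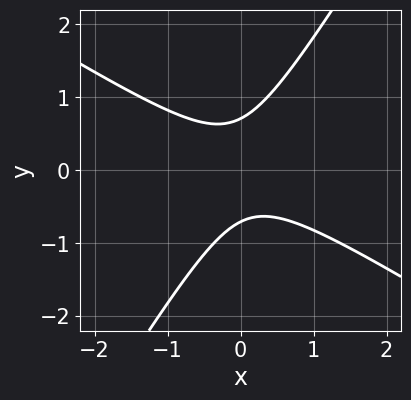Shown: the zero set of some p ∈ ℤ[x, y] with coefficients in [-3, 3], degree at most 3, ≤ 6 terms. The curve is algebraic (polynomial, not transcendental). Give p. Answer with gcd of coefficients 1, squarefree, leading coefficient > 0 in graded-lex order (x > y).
2*x^2 + 2*x*y - 2*y^2 + 1

First, the degree is 2 — no degree-1 curve has this shape.
Then, reading off the gridlines: it misses every integer gridline on the x-axis.
Finally, putting this together gives p.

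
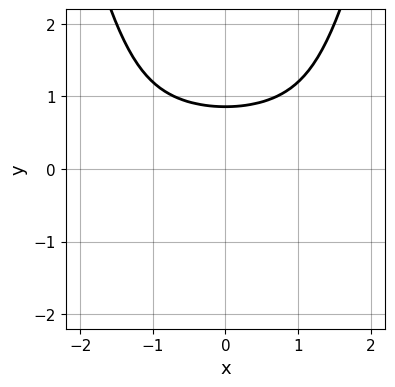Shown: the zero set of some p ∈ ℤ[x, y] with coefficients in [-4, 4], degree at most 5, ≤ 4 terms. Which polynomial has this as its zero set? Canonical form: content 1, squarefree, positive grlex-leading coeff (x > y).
First, deg p = 4. A generic line meets the curve in up to 4 points.
Then, symmetries: the x ↦ −x reflection is a symmetry, so x appears only in even powers.
Then, checking where it meets the axes: it misses every integer gridline on the x-axis.
Finally, the integer polynomial consistent with all of this is the stated p.

2*x^2*y^2 - 2*y^3 - y^2 + 2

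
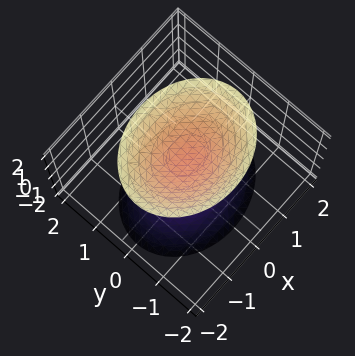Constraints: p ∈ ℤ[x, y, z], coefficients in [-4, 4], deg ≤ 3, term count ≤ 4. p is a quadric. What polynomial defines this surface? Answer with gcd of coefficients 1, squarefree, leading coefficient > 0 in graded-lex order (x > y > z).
2*x^2 + 3*y^2 - 2*z^2 + 3

(a) I count 2 distinct pieces.
(b) Degree: two sheets facing apart; a quadric, so deg p = 2.
(c) Symmetries: the y ↦ −y reflection is a symmetry, so y appears only in even powers; the z ↦ −z reflection is a symmetry, so z appears only in even powers; the x ↦ −x reflection is a symmetry, so x appears only in even powers.
(d) Reading off the gridlines: the surface avoids every integer x-axis point in the box; no y-intercept at any integer in the box.
(e) The integer polynomial consistent with all of this is the stated p.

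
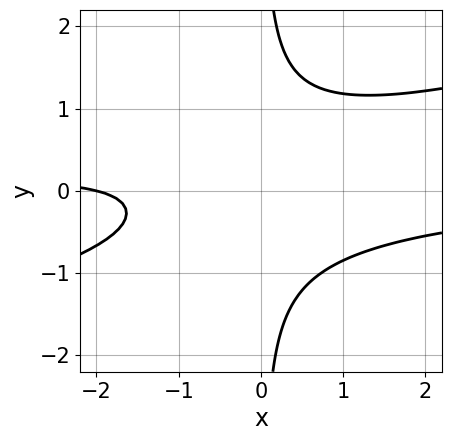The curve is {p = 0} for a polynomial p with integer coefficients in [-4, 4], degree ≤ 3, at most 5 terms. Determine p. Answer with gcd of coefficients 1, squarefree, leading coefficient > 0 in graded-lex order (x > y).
x^2*y - 3*x*y^2 + x + 2

1. The degree is 3 — a generic line meets the curve in up to 3 points.
2. From the axis intercepts and sections: one x-axis crossing is at x = -2; the curve avoids every integer y-axis point in the box.
3. Matching integer coefficients to the picture gives p.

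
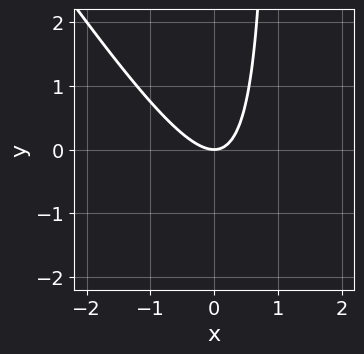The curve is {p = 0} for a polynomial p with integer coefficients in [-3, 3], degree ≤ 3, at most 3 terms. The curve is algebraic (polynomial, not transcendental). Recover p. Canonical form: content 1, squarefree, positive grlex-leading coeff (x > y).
3*x^2 + 2*x*y - 2*y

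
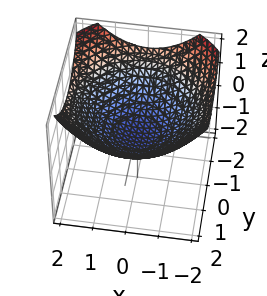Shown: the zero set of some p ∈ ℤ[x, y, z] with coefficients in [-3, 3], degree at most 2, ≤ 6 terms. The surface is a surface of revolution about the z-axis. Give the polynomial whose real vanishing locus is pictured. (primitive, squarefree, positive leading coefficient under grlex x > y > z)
deg p = 2.
Symmetries: rotational symmetry about the z-axis ⇒ p depends on x, y only through x² + y².
Reading off the gridlines: a circular section at z = 0 has radius exactly 1; among the integer gridlines, it crosses the y-axis at y ∈ {-1, 1}; the x-axis gridline crossings are at x ∈ {-1, 1}.
Fitting integer coefficients to these (and the overall shape) gives p.

x^2 + y^2 - 3*z - 1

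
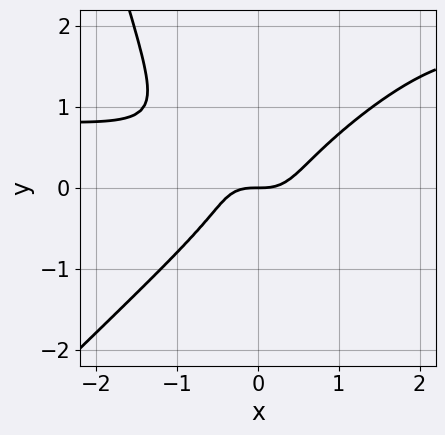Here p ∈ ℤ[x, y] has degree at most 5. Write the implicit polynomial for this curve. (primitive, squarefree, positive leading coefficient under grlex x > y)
First, deg p = 4. No degree-3 curve has this shape.
Then, against the integer gridlines: it meets the y-axis at y = 0 (among the integer gridlines); it meets the x-axis at x = 0 (among the integer gridlines).
Finally, fitting integer coefficients to these (and the overall shape) gives p.

2*x^3*y - 2*x^2*y^2 - 2*x^3 + 3*y^3 + y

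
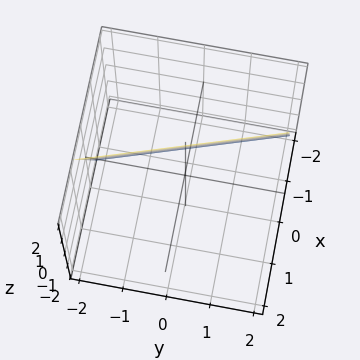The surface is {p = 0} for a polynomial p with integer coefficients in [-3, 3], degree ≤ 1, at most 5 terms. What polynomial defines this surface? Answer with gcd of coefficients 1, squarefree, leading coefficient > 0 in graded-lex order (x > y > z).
Degree: every cross-section is a straight line — this is a plane, so deg p = 1.
Reading off the gridlines: one z-axis crossing is at z = 2; one y-axis crossing is at y = -2.
These observations pin down the coefficients.

3*x + y - z + 2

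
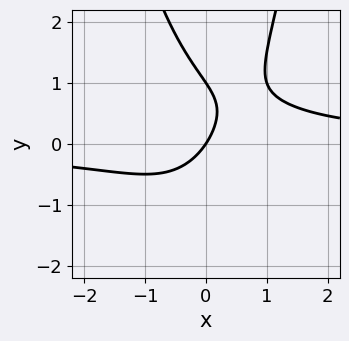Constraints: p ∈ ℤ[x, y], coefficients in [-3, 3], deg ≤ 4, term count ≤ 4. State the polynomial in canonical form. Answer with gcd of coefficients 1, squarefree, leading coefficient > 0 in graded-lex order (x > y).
3*x^2*y - 2*y^2 - 3*x + 2*y

deg p = 3. A generic line meets the curve in up to 3 points.
Observable constraints: the y-axis gridline crossings are at y ∈ {0, 1}; one x-axis crossing is at x = 0.
Fitting integer coefficients to these (and the overall shape) gives p.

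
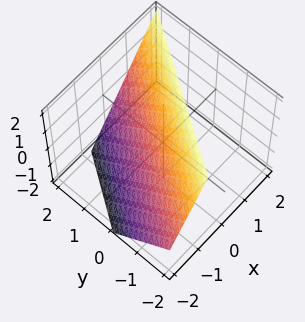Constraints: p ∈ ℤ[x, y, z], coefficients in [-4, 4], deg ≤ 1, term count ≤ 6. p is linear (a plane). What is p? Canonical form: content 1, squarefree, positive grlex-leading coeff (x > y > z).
(a) Degree: the surface is flat (a plane), so deg p = 1.
(b) Against the integer gridlines: one z-axis crossing is at z = 1; one y-axis crossing is at y = 1.
(c) These observations pin down the coefficients.

3*x - 2*y - 2*z + 2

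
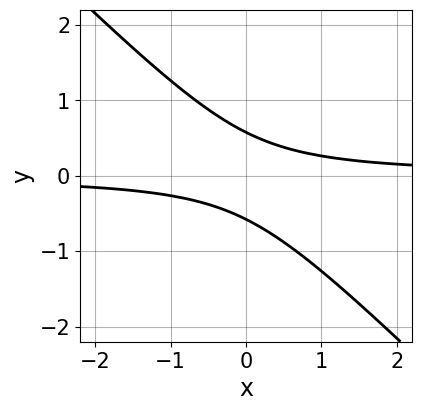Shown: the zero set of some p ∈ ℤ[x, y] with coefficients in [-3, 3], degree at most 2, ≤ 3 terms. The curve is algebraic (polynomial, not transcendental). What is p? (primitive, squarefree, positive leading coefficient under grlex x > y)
1. Degree: a generic line meets the curve in up to 2 points, so deg p = 2.
2. Reading off the gridlines: it misses every integer gridline on the x-axis.
3. Together with the visible shape, these determine p as stated.

3*x*y + 3*y^2 - 1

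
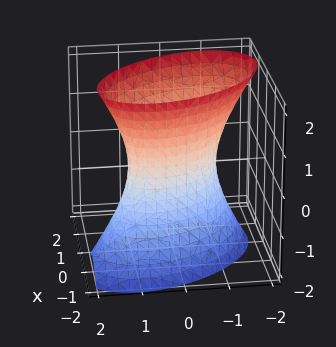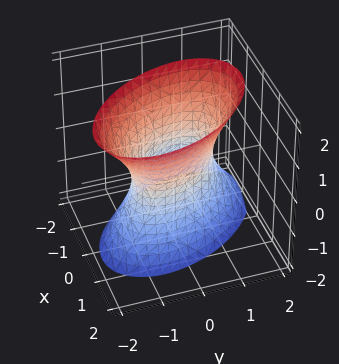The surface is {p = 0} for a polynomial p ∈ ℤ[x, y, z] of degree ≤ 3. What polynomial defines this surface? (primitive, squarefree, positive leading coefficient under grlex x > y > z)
First, the degree is 2 — no degree-1 surface has this shape.
Then, reading off the gridlines: it misses every integer gridline on the z-axis; the y-axis gridline crossings are at y ∈ {-1, 1}.
Finally, fitting integer coefficients to these (and the overall shape) gives p.

3*x^2 + 2*x*y - x*z + 2*y^2 - z^2 - 2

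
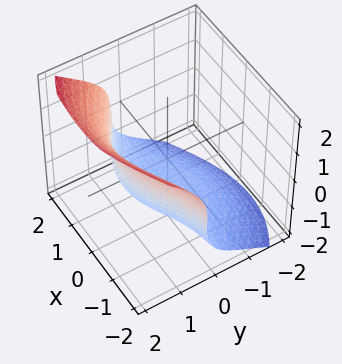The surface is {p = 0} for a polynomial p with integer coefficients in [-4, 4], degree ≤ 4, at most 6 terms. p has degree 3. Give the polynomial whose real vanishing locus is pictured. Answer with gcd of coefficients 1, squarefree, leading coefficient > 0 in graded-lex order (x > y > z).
1. Degree: a generic line meets the surface in up to 3 points, so deg p = 3.
2. Reading off the gridlines: the surface avoids every integer x-axis point in the box.
3. Assembling these constraints gives the stated polynomial.

2*x^2*y - x*y^2 + 2*y^3 - 2*z^3 - 3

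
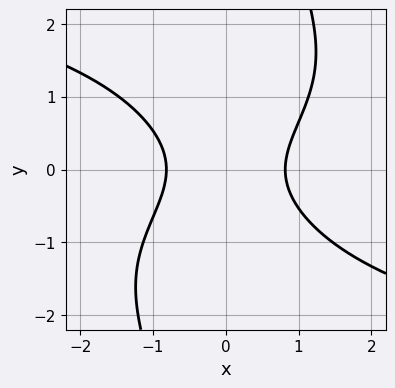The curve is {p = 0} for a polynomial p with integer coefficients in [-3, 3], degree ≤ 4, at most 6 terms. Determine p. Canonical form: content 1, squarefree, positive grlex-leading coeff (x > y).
(a) deg p = 4. The shape is more complex than any degree-3 curve.
(b) Observable constraints: it misses every integer gridline on the y-axis.
(c) Matching integer coefficients to the picture gives p.

x*y^3 + 3*x^2 - 3*y^2 - 2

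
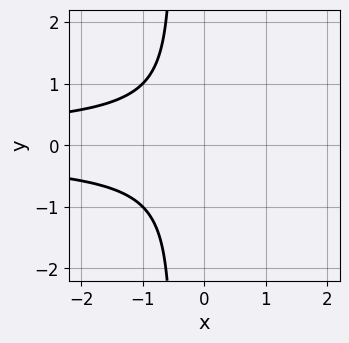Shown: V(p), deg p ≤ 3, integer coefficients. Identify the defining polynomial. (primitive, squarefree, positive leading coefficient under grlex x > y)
2*x*y^2 + y^2 + 1

First, the degree is 3 — the shape is more complex than any degree-2 curve.
Then, symmetries: the y ↦ −y reflection is a symmetry, so y appears only in even powers.
Then, from the axis intercepts and sections: the curve avoids every integer y-axis point in the box; the curve avoids every integer x-axis point in the box.
Finally, solving for integer coefficients yields p as stated.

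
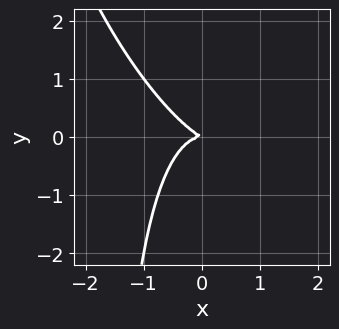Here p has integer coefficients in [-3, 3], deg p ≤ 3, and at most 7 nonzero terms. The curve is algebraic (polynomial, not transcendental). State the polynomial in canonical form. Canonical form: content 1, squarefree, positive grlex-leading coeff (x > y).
2*x^3 + 2*x^2*y + x*y^2 + x*y + 2*y^2

(a) The degree is 3 — the shape is more complex than any degree-2 curve.
(b) Against the integer gridlines: it crosses the y-axis at the gridline y = 0; it crosses the x-axis at the gridline x = 0.
(c) Matching integer coefficients to the picture gives p.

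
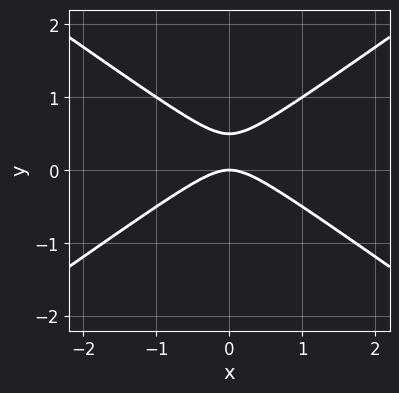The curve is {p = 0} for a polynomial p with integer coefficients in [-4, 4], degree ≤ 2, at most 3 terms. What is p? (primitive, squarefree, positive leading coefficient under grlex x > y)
x^2 - 2*y^2 + y

1. deg p = 2. The shape is more complex than any degree-1 curve.
2. Symmetries: it's symmetric under x → −x, forcing even powers of x.
3. From the visible intercepts: it crosses the y-axis at the gridline y = 0; it crosses the x-axis at the gridline x = 0.
4. The integer polynomial consistent with all of this is the stated p.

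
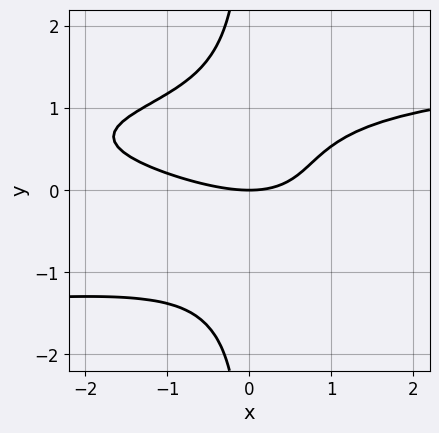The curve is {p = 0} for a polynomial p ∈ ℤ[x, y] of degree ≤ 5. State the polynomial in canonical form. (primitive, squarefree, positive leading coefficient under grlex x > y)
3*x*y^3 - x^2 - 2*x*y + 3*y

First, deg p = 4. The shape is more complex than any degree-3 curve.
Next, reading off the gridlines: it crosses the x-axis at the gridline x = 0; it meets the y-axis at y = 0 (among the integer gridlines).
Finally, fitting integer coefficients to these (and the overall shape) gives p.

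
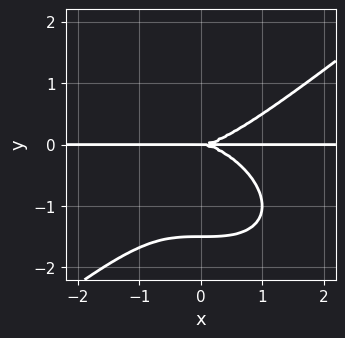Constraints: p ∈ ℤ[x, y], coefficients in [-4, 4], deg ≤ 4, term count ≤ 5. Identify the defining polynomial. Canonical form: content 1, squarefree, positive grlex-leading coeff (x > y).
The degree is 4 — no degree-3 curve has this shape.
Checking where it meets the axes: the visible x-axis segment lies entirely on the curve; it crosses the y-axis at the gridline y = 0.
Fitting integer coefficients to these (and the overall shape) gives p.

x^3*y - 2*y^4 - 3*y^3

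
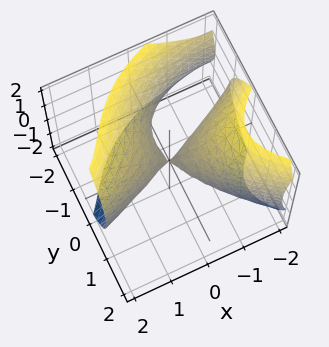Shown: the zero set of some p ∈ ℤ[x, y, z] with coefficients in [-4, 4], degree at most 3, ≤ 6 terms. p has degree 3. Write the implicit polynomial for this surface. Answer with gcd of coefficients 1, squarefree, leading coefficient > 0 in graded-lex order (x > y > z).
y^3 - x^2 + 2*x*y + y^2 + z^2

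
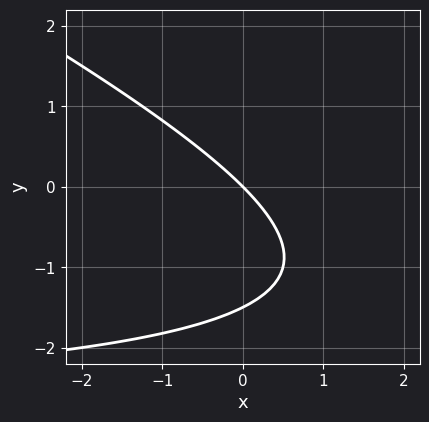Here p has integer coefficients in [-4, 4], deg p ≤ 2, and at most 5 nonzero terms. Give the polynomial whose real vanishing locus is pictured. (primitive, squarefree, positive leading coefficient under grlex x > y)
1. The degree is 2 — a generic line meets the curve in up to 2 points.
2. Observable constraints: it crosses the y-axis at the gridline y = 0; it crosses the x-axis at the gridline x = 0.
3. The integer polynomial consistent with all of this is the stated p.

x*y + 2*y^2 + 3*x + 3*y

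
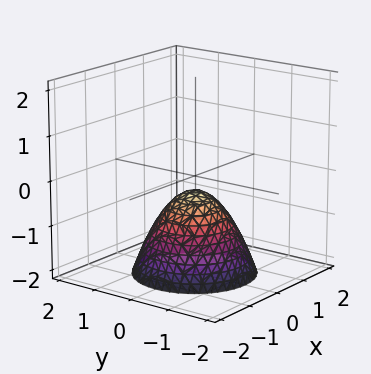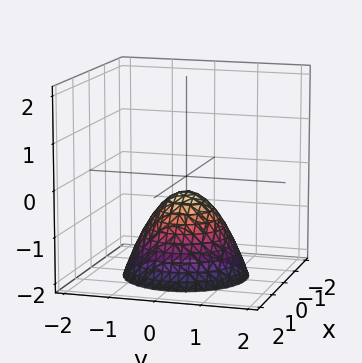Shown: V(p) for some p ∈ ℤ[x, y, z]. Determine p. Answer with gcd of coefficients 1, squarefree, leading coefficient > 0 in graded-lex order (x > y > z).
(a) Degree: a generic line meets the surface in up to 2 points, so deg p = 2.
(b) Symmetry: every cross-section ⟂ z is a circle, so x, y appear only via x² + y².
(c) Observable constraints: it misses every integer gridline on the y-axis; the surface avoids every integer x-axis point in the box; a circular section at z = -1 has radius between 0 and 1.
(d) These observations pin down the coefficients.

3*x^2 + 3*y^2 + 3*z + 1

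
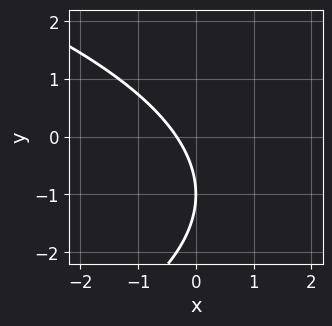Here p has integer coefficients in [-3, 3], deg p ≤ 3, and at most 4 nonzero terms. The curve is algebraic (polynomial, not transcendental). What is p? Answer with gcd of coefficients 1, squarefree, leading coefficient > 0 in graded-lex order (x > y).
First, the degree is 2 — the shape is more complex than any degree-1 curve.
Then, reading off the gridlines: one y-axis crossing is at y = -1.
Finally, these observations pin down the coefficients.

y^2 + 3*x + 2*y + 1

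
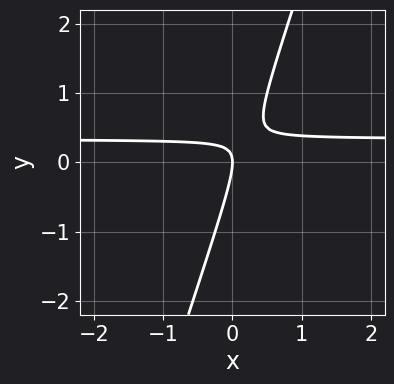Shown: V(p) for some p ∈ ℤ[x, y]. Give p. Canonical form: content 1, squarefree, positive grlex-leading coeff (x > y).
(a) The degree is 2 — a generic line meets the curve in up to 2 points.
(b) Against the integer gridlines: it crosses the y-axis at the gridline y = 0; one x-axis crossing is at x = 0.
(c) Together with the visible shape, these determine p as stated.

3*x*y - y^2 - x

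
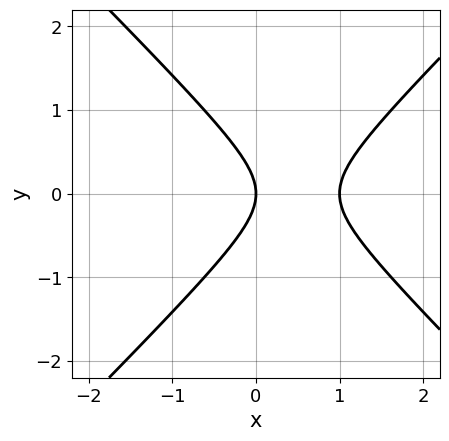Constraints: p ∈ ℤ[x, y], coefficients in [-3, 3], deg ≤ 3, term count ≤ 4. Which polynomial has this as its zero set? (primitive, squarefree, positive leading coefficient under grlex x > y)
The degree is 2 — a generic line meets the curve in up to 2 points.
Symmetries: the y ↦ −y reflection is a symmetry, so y appears only in even powers.
Against the integer gridlines: among the integer gridlines, it crosses the x-axis at x ∈ {0, 1}; it meets the y-axis at y = 0 (among the integer gridlines).
Together with the visible shape, these determine p as stated.

x^2 - y^2 - x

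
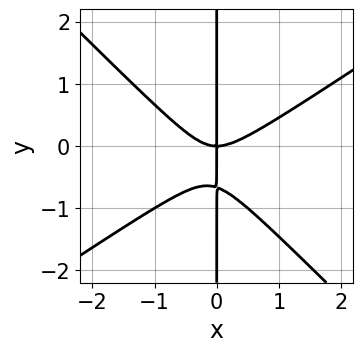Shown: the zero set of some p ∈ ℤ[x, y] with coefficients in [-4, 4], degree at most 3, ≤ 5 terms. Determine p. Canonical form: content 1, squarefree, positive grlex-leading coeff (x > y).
2*x^3 - x^2*y - 3*x*y^2 - 2*x*y

The degree is 3 — a generic line meets the curve in up to 3 points.
Observable constraints: every point of the y-axis in the box is on the curve; it crosses the x-axis at the gridline x = 0.
The integer polynomial consistent with all of this is the stated p.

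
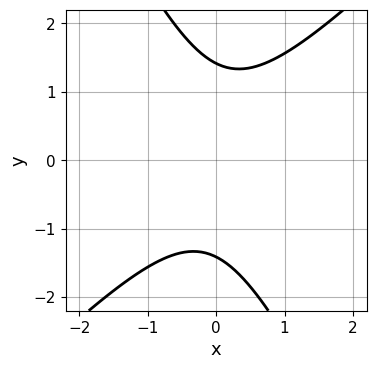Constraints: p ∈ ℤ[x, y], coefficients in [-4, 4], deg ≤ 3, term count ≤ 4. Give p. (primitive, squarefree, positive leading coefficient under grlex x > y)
2*x^2 - x*y - y^2 + 2

Degree: the shape is more complex than any degree-1 curve, so deg p = 2.
Checking where it meets the axes: it misses every integer gridline on the x-axis.
These observations pin down the coefficients.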